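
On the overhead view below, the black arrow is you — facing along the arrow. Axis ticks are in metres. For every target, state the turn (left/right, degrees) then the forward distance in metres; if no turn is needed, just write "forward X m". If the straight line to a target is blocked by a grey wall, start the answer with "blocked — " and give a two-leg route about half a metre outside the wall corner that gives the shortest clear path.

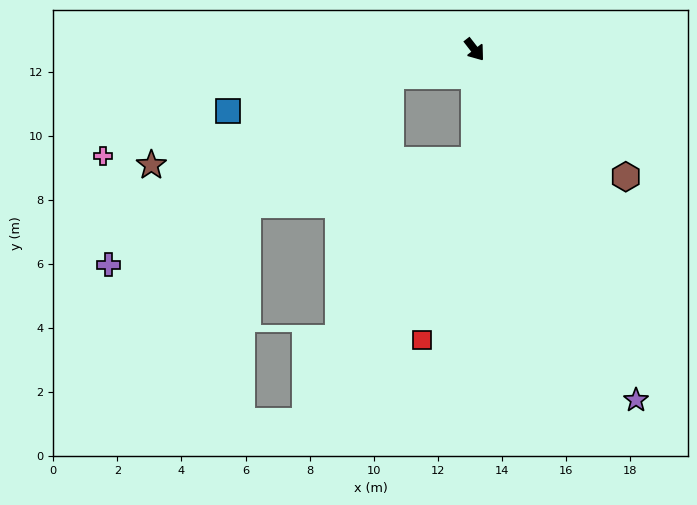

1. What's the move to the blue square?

turn right 114°, forward 7.9 m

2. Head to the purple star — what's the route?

turn right 13°, forward 12.0 m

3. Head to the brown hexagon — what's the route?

turn left 12°, forward 6.2 m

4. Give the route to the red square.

blocked — turn right 38°, forward 3.4 m, then turn right 16°, forward 5.8 m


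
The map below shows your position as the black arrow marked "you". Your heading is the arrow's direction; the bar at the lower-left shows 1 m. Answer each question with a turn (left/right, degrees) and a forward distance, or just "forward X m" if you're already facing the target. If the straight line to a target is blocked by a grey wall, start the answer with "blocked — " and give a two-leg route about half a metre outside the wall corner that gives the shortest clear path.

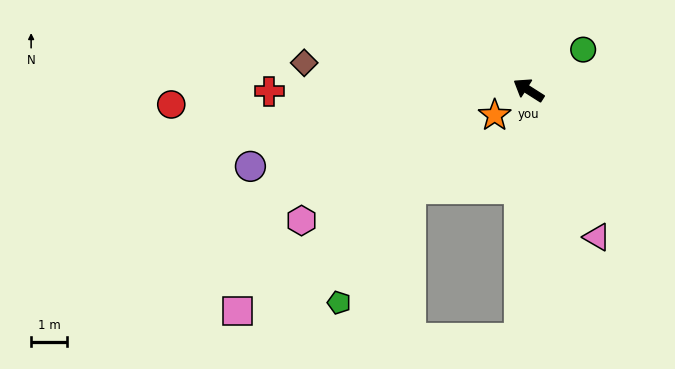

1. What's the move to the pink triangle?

turn left 147°, forward 4.5 m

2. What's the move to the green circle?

turn right 111°, forward 1.9 m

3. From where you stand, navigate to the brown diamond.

turn left 26°, forward 6.2 m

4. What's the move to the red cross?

turn left 33°, forward 7.2 m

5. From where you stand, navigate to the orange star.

turn left 69°, forward 1.2 m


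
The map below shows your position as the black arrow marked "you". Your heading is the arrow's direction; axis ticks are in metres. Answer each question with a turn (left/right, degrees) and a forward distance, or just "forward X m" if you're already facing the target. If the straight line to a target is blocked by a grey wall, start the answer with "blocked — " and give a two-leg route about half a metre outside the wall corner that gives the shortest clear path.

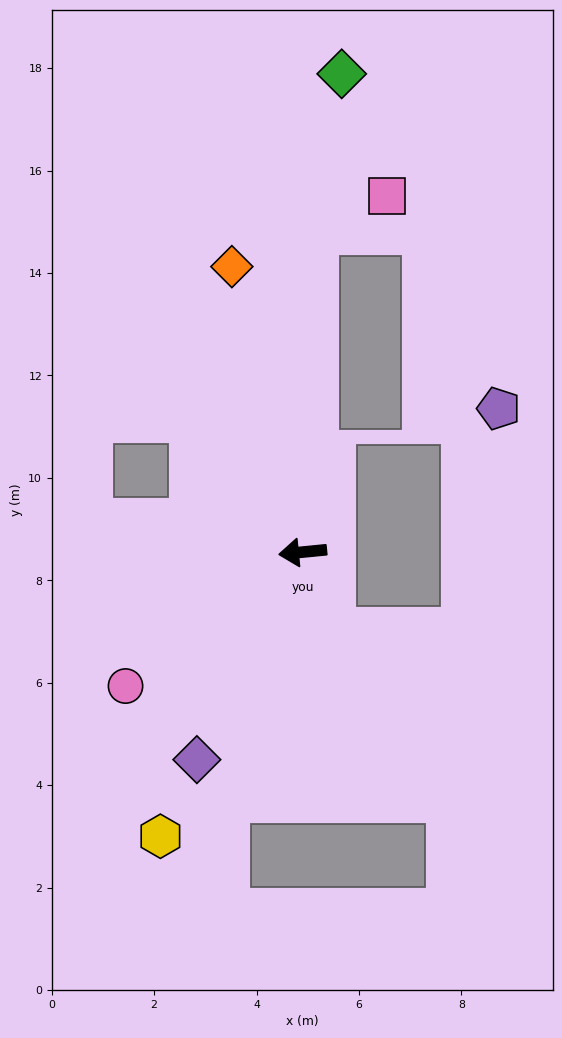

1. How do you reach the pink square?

blocked — turn right 98°, forward 6.2 m, then turn right 59°, forward 1.5 m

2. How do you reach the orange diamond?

turn right 82°, forward 5.7 m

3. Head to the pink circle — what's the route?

turn left 31°, forward 4.3 m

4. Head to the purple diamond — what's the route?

turn left 57°, forward 4.5 m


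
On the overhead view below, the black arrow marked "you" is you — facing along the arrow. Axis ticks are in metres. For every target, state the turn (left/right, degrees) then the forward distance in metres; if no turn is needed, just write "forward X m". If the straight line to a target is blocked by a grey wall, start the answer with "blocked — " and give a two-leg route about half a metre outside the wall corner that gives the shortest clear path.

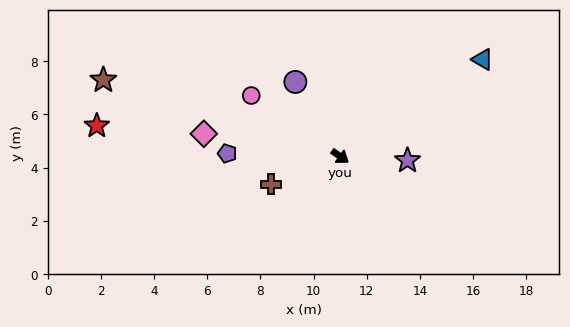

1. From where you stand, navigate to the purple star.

turn left 32°, forward 2.5 m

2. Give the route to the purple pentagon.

turn right 146°, forward 4.3 m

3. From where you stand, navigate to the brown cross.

turn right 123°, forward 2.8 m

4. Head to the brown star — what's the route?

turn right 162°, forward 9.4 m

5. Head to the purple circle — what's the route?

turn left 157°, forward 3.3 m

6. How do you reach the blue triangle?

turn left 70°, forward 6.5 m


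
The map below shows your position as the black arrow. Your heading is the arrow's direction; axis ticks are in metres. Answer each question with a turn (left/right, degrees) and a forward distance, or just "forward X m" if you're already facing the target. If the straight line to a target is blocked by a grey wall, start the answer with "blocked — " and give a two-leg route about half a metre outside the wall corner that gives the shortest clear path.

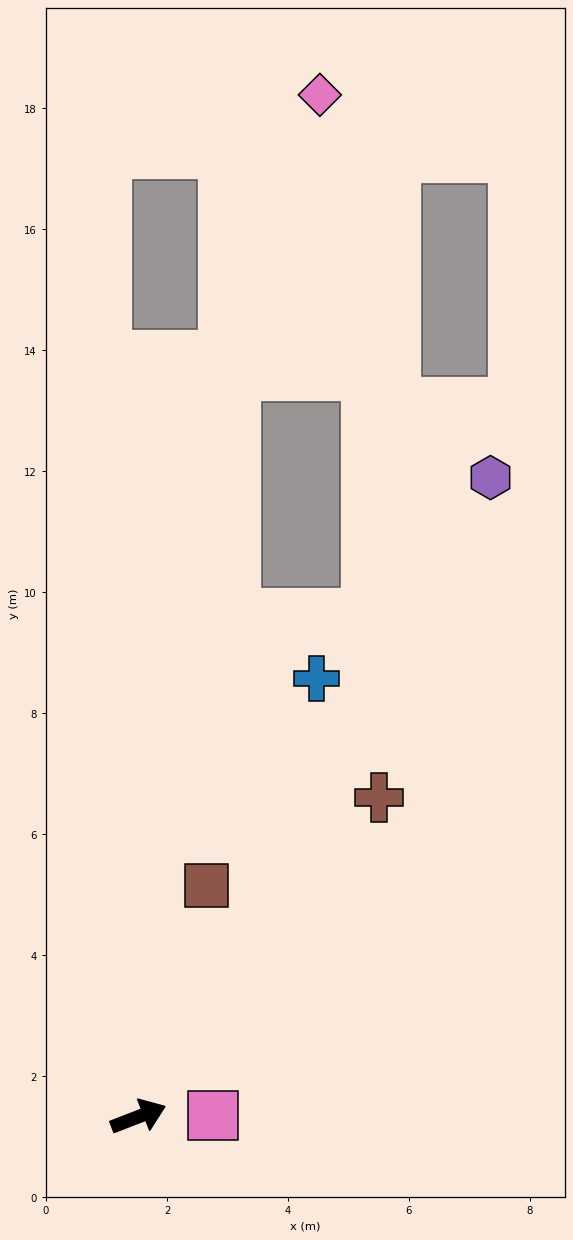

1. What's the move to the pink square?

turn right 20°, forward 1.2 m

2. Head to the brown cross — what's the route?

turn left 32°, forward 6.6 m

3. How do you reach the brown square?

turn left 52°, forward 4.0 m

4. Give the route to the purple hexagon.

turn left 40°, forward 12.1 m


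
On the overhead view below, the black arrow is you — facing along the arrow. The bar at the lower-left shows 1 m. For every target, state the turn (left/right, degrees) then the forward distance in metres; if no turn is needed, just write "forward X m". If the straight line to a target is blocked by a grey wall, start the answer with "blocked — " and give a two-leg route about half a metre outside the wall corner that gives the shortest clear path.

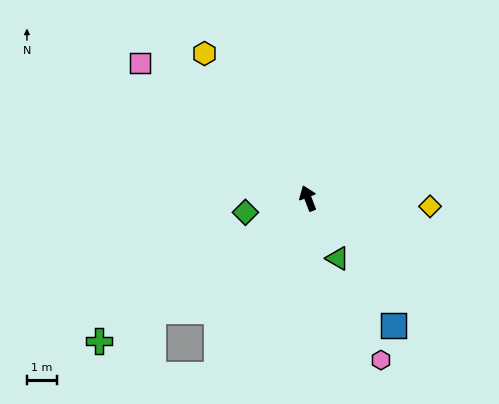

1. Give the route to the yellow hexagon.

turn left 14°, forward 5.9 m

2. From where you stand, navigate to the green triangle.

turn right 175°, forward 2.2 m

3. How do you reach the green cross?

turn left 103°, forward 8.4 m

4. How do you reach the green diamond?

turn left 82°, forward 2.1 m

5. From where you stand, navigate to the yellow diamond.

turn right 115°, forward 4.1 m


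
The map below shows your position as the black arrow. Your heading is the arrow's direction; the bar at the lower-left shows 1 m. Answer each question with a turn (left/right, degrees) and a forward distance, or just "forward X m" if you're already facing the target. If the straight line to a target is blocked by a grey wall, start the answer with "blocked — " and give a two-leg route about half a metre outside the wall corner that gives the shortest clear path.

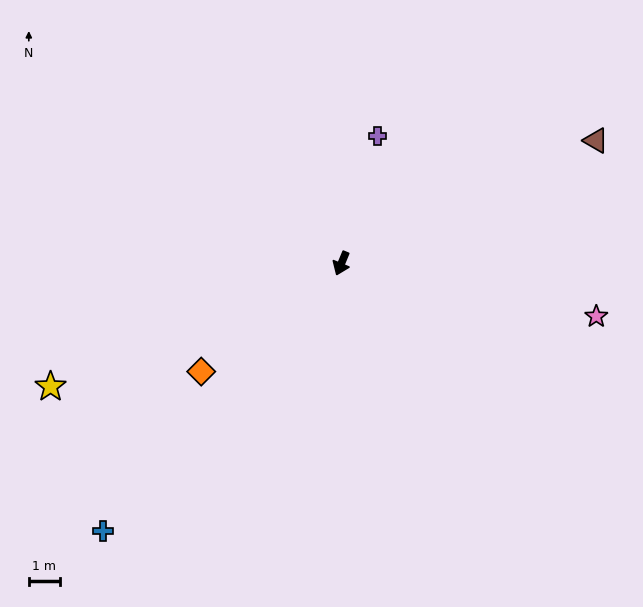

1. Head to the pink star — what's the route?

turn left 101°, forward 8.3 m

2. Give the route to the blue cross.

turn right 19°, forward 11.5 m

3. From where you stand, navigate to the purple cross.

turn right 173°, forward 4.2 m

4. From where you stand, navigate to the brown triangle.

turn left 138°, forward 9.0 m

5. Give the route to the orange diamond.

turn right 30°, forward 5.7 m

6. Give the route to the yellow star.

turn right 45°, forward 10.1 m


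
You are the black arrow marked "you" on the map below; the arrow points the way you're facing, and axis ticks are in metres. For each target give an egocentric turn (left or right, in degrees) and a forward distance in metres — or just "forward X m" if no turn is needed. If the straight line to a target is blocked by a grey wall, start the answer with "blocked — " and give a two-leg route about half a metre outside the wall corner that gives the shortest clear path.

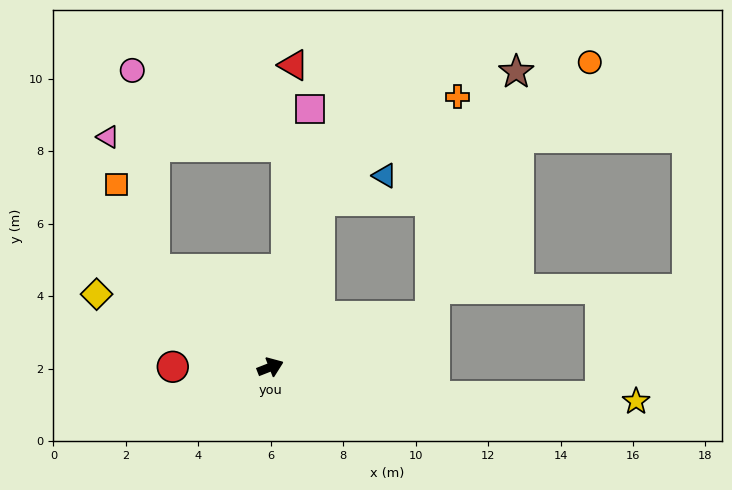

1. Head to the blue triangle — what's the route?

blocked — turn left 52°, forward 4.8 m, then turn right 52°, forward 1.9 m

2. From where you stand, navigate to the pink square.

turn left 60°, forward 7.2 m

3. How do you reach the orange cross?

blocked — turn right 4°, forward 4.6 m, then turn left 66°, forward 6.1 m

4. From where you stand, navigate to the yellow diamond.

turn left 136°, forward 5.2 m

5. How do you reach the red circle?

turn left 158°, forward 2.7 m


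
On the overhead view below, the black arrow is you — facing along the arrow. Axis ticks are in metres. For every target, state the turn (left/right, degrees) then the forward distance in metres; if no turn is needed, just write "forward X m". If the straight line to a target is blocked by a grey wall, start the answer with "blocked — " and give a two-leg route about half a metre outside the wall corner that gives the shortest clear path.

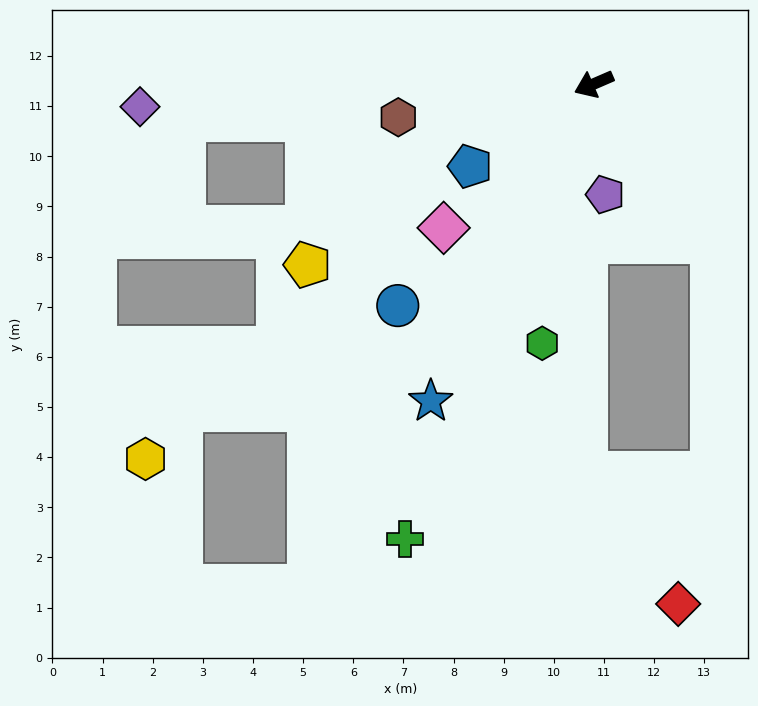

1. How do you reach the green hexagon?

turn left 55°, forward 5.3 m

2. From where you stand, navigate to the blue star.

turn left 39°, forward 7.1 m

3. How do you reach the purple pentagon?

turn left 73°, forward 2.2 m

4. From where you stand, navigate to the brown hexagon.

turn right 14°, forward 4.0 m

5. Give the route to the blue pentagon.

turn left 10°, forward 3.0 m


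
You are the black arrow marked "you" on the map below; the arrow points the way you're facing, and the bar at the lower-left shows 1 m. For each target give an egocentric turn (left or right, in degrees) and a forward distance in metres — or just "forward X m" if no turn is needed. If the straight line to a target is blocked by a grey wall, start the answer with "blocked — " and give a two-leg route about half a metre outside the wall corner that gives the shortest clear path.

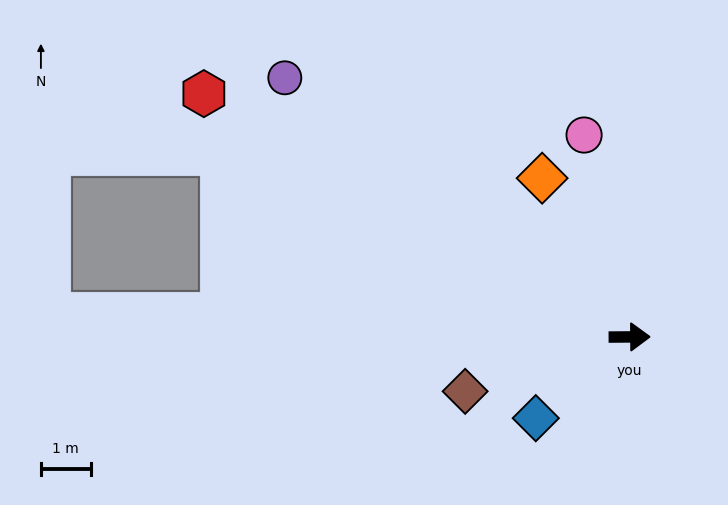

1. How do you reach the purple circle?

turn left 143°, forward 8.7 m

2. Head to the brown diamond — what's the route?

turn right 162°, forward 3.5 m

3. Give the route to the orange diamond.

turn left 118°, forward 3.6 m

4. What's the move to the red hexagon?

turn left 150°, forward 9.9 m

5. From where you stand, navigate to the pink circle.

turn left 102°, forward 4.2 m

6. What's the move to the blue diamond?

turn right 139°, forward 2.5 m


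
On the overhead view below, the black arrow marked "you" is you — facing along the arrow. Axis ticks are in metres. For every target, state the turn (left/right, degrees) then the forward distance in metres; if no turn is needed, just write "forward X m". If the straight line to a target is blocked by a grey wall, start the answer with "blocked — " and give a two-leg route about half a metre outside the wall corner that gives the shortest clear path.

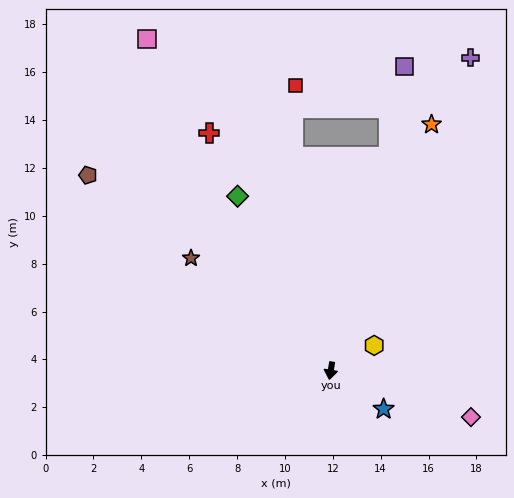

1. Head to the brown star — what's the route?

turn right 120°, forward 7.5 m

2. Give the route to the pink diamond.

turn left 81°, forward 6.2 m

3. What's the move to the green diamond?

turn right 143°, forward 8.3 m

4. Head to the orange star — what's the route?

turn left 167°, forward 11.1 m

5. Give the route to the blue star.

turn left 63°, forward 2.7 m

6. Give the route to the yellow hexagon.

turn left 130°, forward 2.1 m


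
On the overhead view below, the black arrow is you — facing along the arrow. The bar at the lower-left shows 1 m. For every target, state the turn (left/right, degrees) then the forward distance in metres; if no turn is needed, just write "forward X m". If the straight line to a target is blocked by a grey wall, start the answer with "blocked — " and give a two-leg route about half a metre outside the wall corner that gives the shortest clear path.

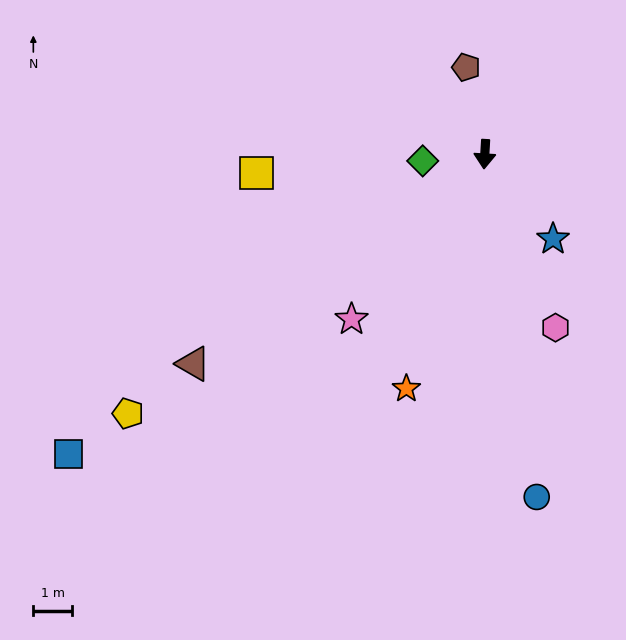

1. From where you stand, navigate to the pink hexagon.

turn left 25°, forward 4.8 m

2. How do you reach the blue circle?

turn left 12°, forward 8.9 m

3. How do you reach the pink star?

turn right 36°, forward 5.5 m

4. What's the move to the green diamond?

turn right 81°, forward 1.6 m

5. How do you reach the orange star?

turn right 15°, forward 6.4 m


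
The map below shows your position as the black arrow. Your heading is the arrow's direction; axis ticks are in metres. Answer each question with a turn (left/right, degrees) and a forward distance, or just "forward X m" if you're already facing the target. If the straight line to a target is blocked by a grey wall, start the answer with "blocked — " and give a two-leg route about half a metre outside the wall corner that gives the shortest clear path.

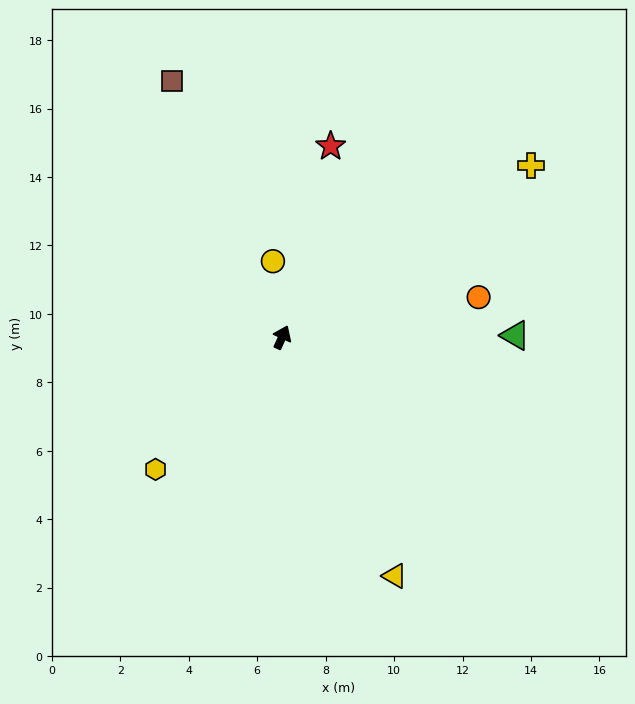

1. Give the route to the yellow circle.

turn left 31°, forward 2.2 m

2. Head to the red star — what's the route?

turn left 10°, forward 5.8 m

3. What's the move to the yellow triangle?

turn right 130°, forward 7.7 m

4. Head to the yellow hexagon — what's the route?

turn left 161°, forward 5.3 m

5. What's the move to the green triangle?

turn right 65°, forward 6.8 m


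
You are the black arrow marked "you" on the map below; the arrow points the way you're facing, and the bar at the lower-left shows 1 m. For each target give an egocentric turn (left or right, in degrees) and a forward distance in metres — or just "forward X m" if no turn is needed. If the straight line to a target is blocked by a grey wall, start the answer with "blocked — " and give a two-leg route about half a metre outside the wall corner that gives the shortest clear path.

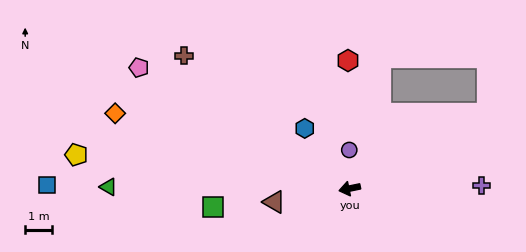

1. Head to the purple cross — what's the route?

turn left 170°, forward 4.9 m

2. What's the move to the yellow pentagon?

turn right 19°, forward 10.2 m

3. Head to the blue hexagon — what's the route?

turn right 65°, forward 2.8 m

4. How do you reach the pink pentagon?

turn right 42°, forward 9.0 m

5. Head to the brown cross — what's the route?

turn right 50°, forward 7.9 m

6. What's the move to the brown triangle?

forward 2.8 m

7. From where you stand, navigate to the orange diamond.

turn right 29°, forward 9.1 m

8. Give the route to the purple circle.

turn right 101°, forward 1.4 m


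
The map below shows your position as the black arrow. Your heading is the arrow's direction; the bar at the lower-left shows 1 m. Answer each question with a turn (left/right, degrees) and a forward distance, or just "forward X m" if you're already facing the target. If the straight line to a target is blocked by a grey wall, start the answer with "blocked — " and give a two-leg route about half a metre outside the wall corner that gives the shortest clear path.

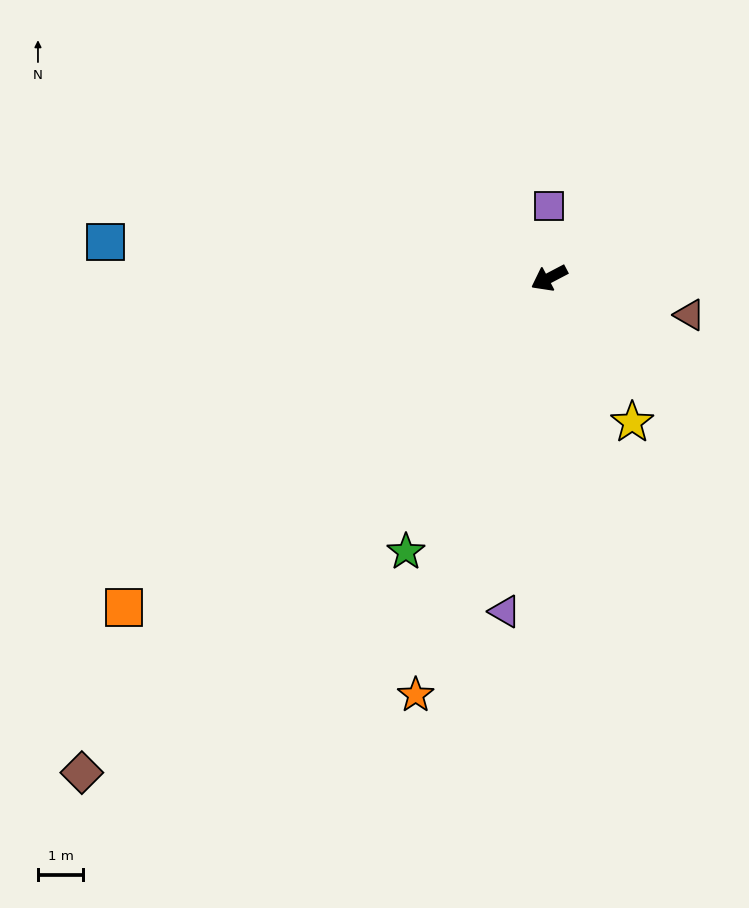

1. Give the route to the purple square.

turn right 118°, forward 1.6 m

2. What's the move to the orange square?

turn left 10°, forward 11.8 m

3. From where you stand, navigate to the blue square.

turn right 32°, forward 9.8 m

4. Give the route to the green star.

turn left 35°, forward 6.8 m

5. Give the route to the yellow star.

turn left 92°, forward 3.7 m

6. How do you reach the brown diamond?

turn left 19°, forward 15.0 m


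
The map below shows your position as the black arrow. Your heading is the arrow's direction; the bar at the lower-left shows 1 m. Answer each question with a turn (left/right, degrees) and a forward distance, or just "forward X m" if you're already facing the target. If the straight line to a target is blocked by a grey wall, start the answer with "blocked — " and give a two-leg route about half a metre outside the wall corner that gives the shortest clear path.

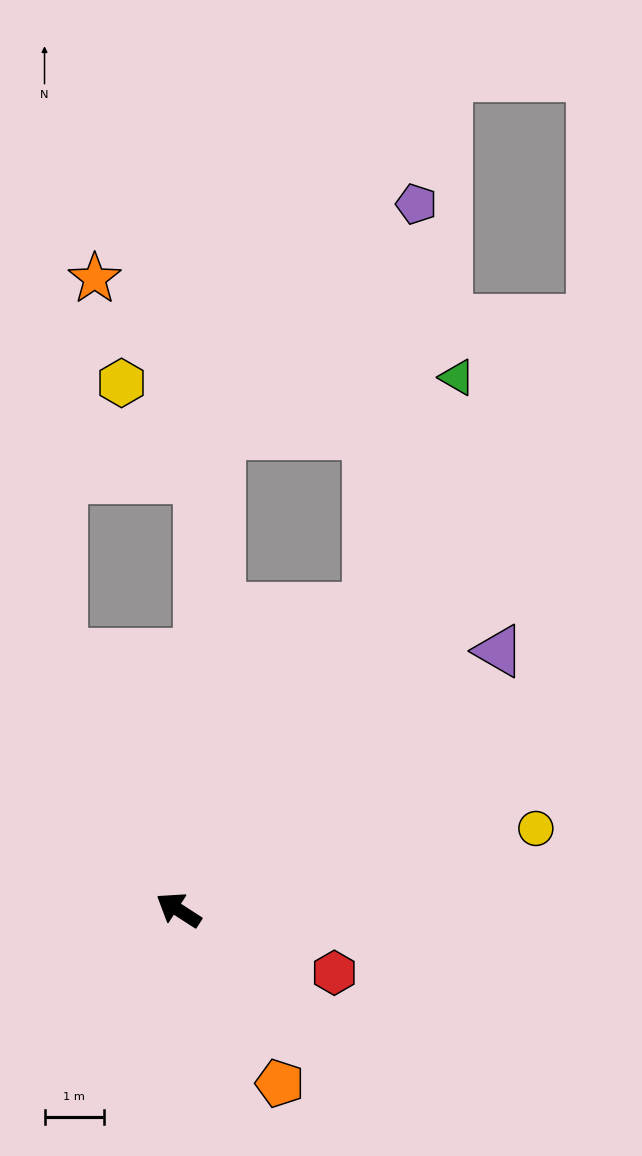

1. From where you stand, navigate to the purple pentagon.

blocked — turn right 89°, forward 6.0 m, then turn left 25°, forward 6.9 m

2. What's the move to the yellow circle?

turn right 134°, forward 6.2 m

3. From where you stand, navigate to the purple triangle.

turn right 108°, forward 7.0 m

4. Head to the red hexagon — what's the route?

turn right 169°, forward 2.8 m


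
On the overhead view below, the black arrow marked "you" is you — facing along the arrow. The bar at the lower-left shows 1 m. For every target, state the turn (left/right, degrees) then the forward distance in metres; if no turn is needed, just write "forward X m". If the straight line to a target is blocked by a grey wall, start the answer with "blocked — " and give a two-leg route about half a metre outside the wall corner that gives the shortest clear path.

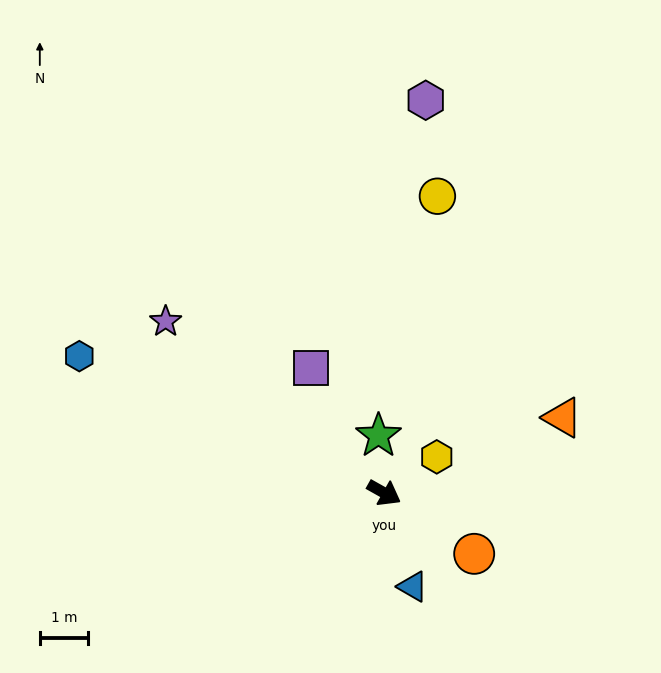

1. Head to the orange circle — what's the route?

turn right 5°, forward 2.3 m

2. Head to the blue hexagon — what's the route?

turn right 175°, forward 7.0 m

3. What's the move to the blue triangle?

turn right 44°, forward 2.0 m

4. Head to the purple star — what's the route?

turn left 171°, forward 5.8 m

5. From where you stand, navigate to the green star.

turn left 125°, forward 1.2 m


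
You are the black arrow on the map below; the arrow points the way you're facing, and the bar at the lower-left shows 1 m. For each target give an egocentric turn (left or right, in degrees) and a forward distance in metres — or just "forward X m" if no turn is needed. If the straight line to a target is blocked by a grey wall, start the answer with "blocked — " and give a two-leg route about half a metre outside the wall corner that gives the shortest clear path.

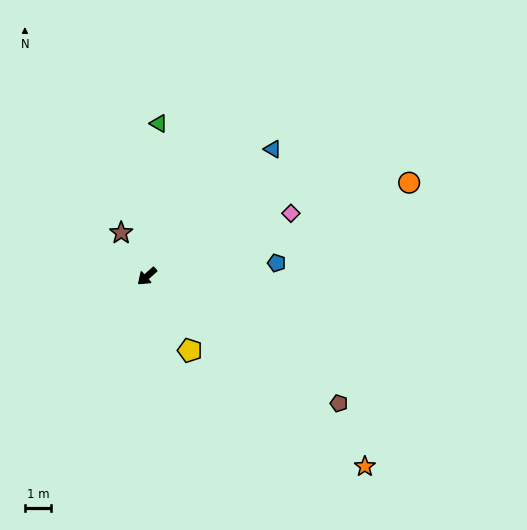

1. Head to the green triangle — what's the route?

turn right 136°, forward 5.9 m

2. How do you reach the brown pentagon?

turn left 105°, forward 8.8 m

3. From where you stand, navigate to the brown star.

turn right 101°, forward 1.9 m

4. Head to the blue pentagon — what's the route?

turn left 144°, forward 5.0 m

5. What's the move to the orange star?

turn left 97°, forward 11.1 m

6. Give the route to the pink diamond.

turn left 162°, forward 6.0 m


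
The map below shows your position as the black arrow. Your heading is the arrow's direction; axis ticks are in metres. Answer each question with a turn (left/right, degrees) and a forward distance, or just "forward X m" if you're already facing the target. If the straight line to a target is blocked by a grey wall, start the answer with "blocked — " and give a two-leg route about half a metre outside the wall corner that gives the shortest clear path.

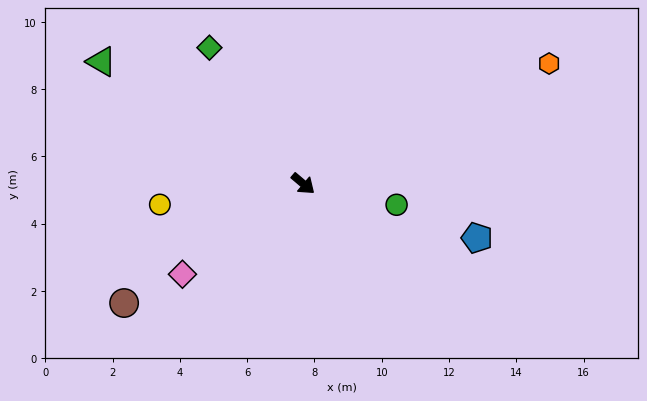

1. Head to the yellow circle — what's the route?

turn right 131°, forward 4.3 m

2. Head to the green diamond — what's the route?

turn left 165°, forward 4.9 m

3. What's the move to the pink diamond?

turn right 103°, forward 4.5 m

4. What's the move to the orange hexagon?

turn left 66°, forward 8.1 m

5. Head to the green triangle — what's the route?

turn right 171°, forward 7.0 m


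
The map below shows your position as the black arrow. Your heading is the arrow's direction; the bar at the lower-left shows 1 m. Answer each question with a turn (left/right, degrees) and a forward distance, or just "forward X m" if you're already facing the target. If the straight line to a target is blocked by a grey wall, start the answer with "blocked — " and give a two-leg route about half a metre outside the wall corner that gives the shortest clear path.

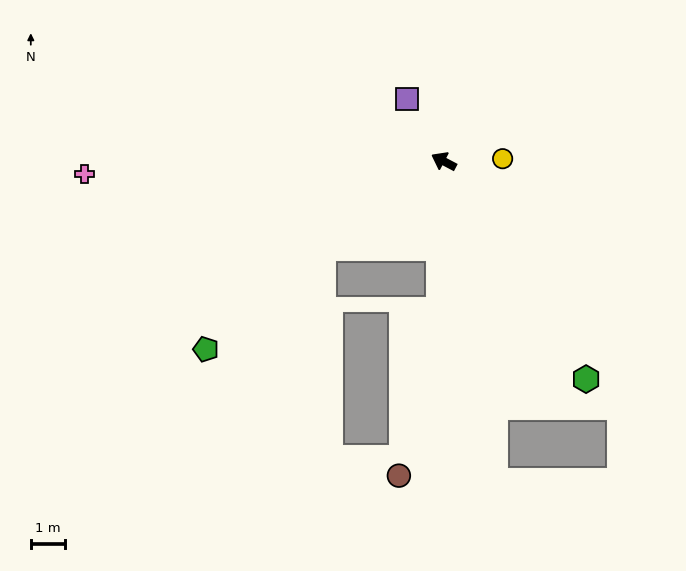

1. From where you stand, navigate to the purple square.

turn right 32°, forward 2.1 m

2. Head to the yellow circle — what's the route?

turn right 150°, forward 1.7 m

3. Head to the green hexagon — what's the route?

turn left 151°, forward 7.7 m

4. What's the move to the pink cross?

turn left 30°, forward 10.7 m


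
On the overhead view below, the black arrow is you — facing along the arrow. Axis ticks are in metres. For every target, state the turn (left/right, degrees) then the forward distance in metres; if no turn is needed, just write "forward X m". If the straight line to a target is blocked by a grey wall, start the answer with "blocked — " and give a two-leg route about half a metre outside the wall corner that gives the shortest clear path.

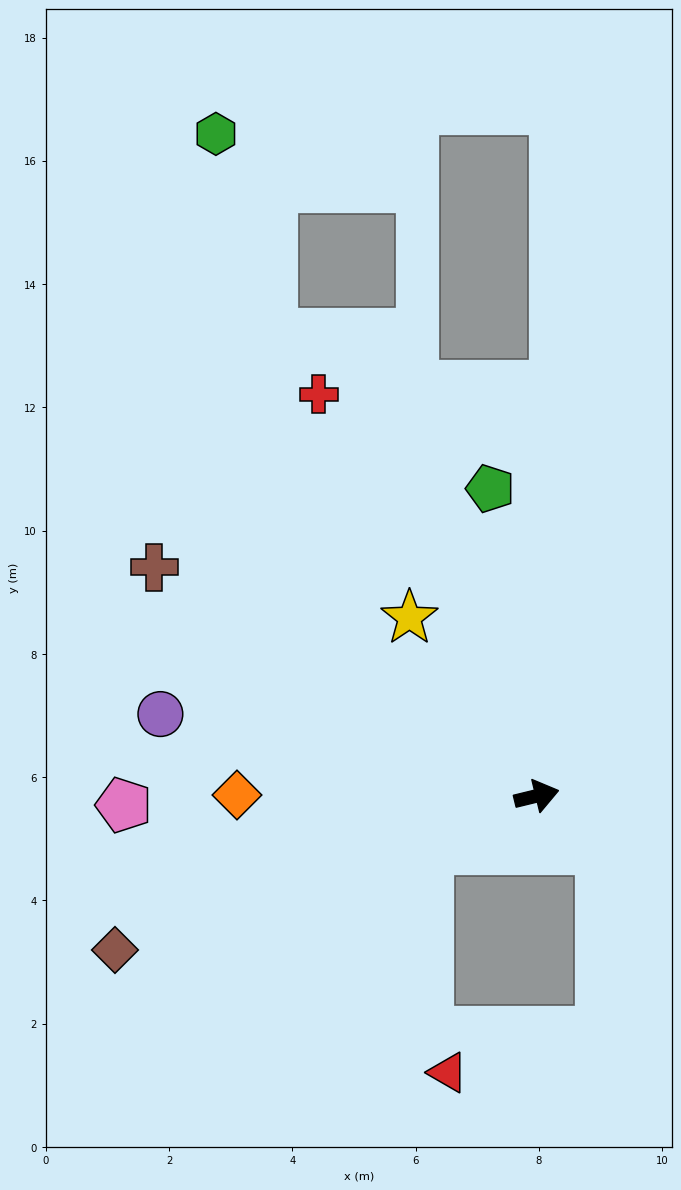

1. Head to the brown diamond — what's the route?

turn right 174°, forward 7.3 m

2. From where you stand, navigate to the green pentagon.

turn left 85°, forward 5.0 m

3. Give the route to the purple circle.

turn left 154°, forward 6.2 m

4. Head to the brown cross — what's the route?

turn left 135°, forward 7.2 m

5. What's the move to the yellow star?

turn left 112°, forward 3.6 m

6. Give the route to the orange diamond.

turn left 166°, forward 4.9 m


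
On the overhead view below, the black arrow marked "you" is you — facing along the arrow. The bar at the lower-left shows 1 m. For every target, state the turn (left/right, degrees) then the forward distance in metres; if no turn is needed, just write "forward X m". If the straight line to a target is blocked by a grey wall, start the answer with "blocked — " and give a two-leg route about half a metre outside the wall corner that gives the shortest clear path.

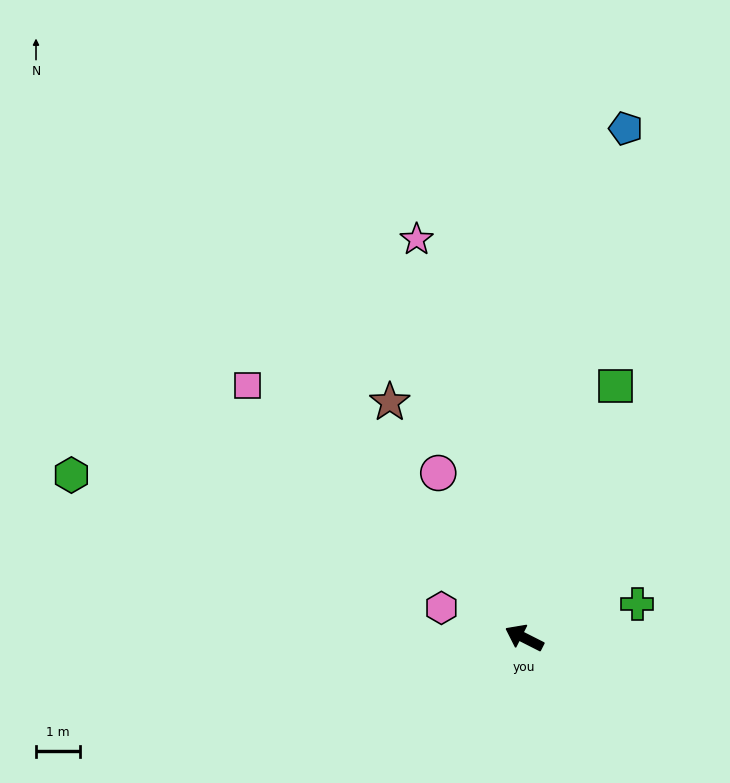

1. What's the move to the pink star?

turn right 48°, forward 9.4 m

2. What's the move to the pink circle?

turn right 36°, forward 4.2 m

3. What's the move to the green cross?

turn right 136°, forward 2.7 m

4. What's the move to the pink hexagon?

turn left 7°, forward 2.0 m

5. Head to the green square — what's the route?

turn right 83°, forward 6.1 m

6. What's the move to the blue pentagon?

turn right 74°, forward 11.9 m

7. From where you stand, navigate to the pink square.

turn right 16°, forward 8.6 m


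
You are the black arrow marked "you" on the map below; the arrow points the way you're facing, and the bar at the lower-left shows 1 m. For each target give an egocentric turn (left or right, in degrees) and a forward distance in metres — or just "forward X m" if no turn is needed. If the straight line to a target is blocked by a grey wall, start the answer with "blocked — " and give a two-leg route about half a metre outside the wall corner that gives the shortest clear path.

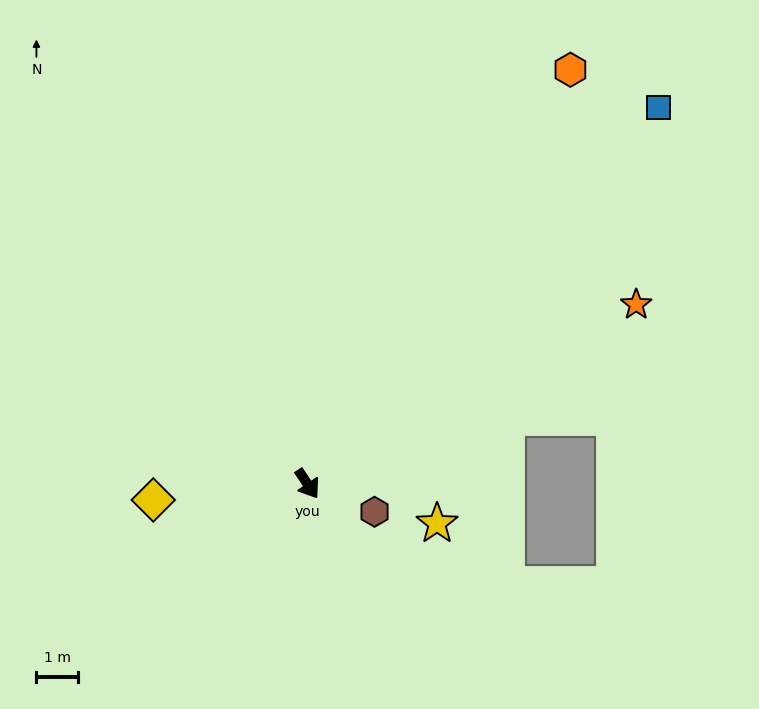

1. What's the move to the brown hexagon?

turn left 33°, forward 1.7 m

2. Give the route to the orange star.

turn left 85°, forward 8.9 m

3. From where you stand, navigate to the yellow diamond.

turn right 118°, forward 3.7 m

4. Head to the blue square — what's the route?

turn left 103°, forward 12.2 m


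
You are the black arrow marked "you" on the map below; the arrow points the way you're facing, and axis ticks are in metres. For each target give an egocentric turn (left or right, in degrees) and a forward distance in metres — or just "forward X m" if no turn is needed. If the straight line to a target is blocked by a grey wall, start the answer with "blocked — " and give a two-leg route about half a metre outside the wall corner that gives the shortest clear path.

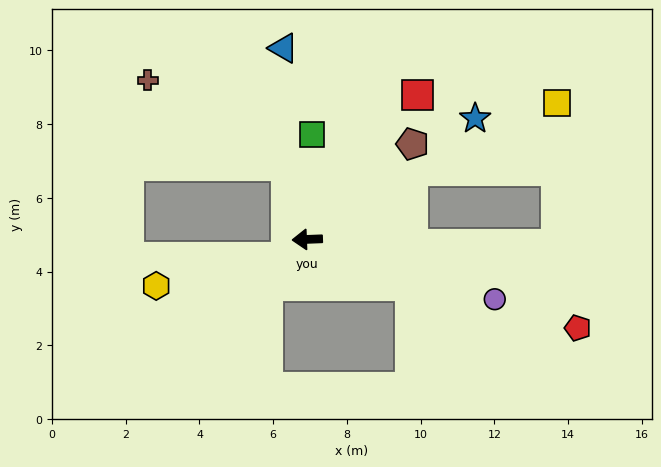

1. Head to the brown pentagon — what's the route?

turn right 140°, forward 3.9 m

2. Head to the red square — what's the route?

turn right 130°, forward 4.9 m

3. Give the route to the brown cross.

blocked — turn right 76°, forward 2.1 m, then turn left 42°, forward 4.4 m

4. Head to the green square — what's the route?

turn right 95°, forward 2.8 m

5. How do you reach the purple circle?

turn left 160°, forward 5.3 m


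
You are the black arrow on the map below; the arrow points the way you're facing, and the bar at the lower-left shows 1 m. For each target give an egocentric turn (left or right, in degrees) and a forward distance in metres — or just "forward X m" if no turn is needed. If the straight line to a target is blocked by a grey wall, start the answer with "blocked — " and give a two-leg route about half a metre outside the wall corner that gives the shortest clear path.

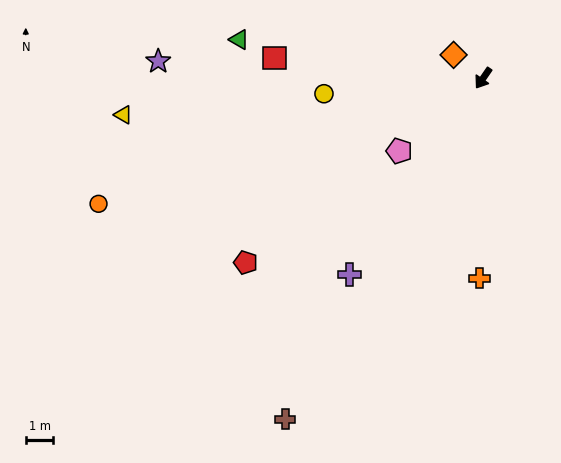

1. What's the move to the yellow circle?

turn right 50°, forward 5.8 m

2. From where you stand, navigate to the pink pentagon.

turn right 15°, forward 4.0 m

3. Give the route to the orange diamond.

turn right 94°, forward 1.4 m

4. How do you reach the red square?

turn right 61°, forward 7.6 m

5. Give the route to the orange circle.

turn right 37°, forward 14.7 m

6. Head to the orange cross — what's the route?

turn left 33°, forward 7.3 m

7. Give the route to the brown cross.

turn left 4°, forward 14.3 m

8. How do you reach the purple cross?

forward 8.6 m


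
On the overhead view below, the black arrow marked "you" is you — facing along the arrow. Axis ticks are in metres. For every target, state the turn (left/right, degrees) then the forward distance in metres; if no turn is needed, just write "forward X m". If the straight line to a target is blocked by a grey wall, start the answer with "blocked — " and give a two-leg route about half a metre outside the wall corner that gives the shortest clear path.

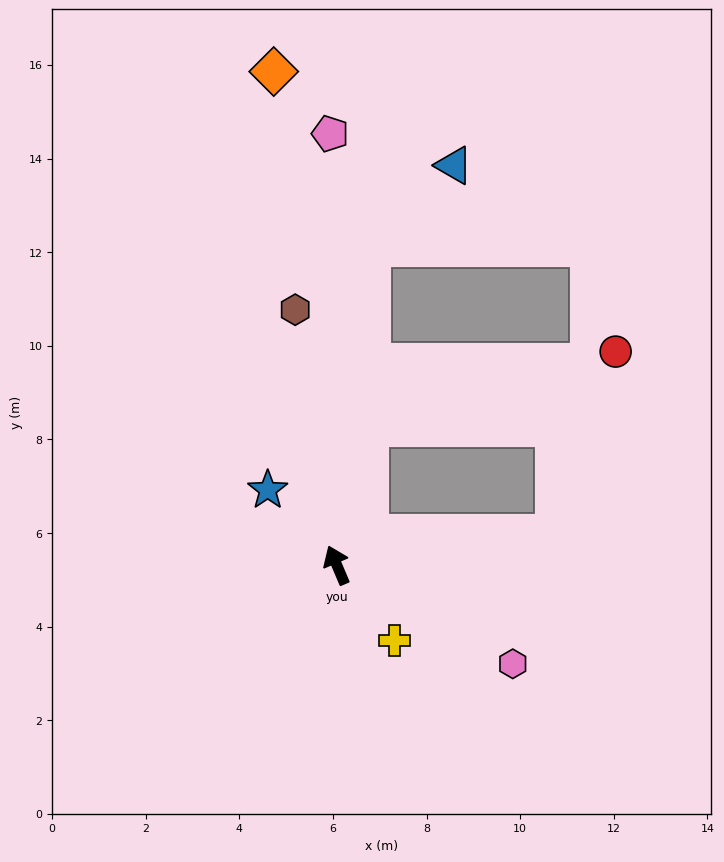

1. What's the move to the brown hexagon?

turn right 14°, forward 5.5 m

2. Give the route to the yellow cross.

turn right 165°, forward 2.0 m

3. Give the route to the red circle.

blocked — turn right 105°, forward 4.7 m, then turn left 64°, forward 4.1 m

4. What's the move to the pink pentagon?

turn right 22°, forward 9.2 m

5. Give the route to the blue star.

turn left 20°, forward 2.2 m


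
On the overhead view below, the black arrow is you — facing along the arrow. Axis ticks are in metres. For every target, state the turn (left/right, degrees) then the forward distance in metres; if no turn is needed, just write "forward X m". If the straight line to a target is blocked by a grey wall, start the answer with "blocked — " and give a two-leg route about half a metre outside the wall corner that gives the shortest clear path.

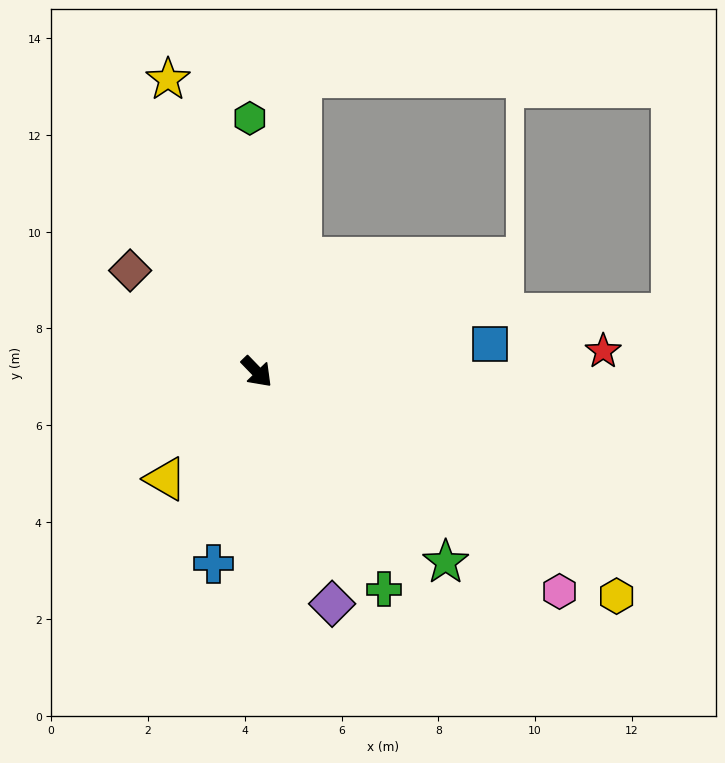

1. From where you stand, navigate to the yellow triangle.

turn right 85°, forward 2.9 m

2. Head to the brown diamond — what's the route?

turn right 173°, forward 3.4 m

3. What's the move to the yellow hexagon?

turn left 14°, forward 8.8 m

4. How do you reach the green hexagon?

turn left 138°, forward 5.2 m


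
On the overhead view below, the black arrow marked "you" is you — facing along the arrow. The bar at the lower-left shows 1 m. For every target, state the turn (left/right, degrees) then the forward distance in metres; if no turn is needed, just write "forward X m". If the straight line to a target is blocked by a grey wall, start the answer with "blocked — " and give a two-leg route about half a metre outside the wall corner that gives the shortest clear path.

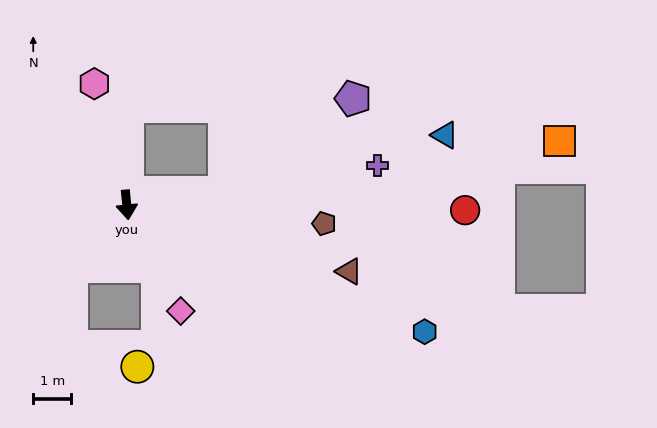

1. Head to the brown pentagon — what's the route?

turn left 79°, forward 5.2 m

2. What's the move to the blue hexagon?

turn left 61°, forward 8.5 m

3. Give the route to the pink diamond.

turn left 21°, forward 3.1 m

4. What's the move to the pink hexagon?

turn right 171°, forward 3.3 m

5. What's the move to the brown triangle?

turn left 68°, forward 6.1 m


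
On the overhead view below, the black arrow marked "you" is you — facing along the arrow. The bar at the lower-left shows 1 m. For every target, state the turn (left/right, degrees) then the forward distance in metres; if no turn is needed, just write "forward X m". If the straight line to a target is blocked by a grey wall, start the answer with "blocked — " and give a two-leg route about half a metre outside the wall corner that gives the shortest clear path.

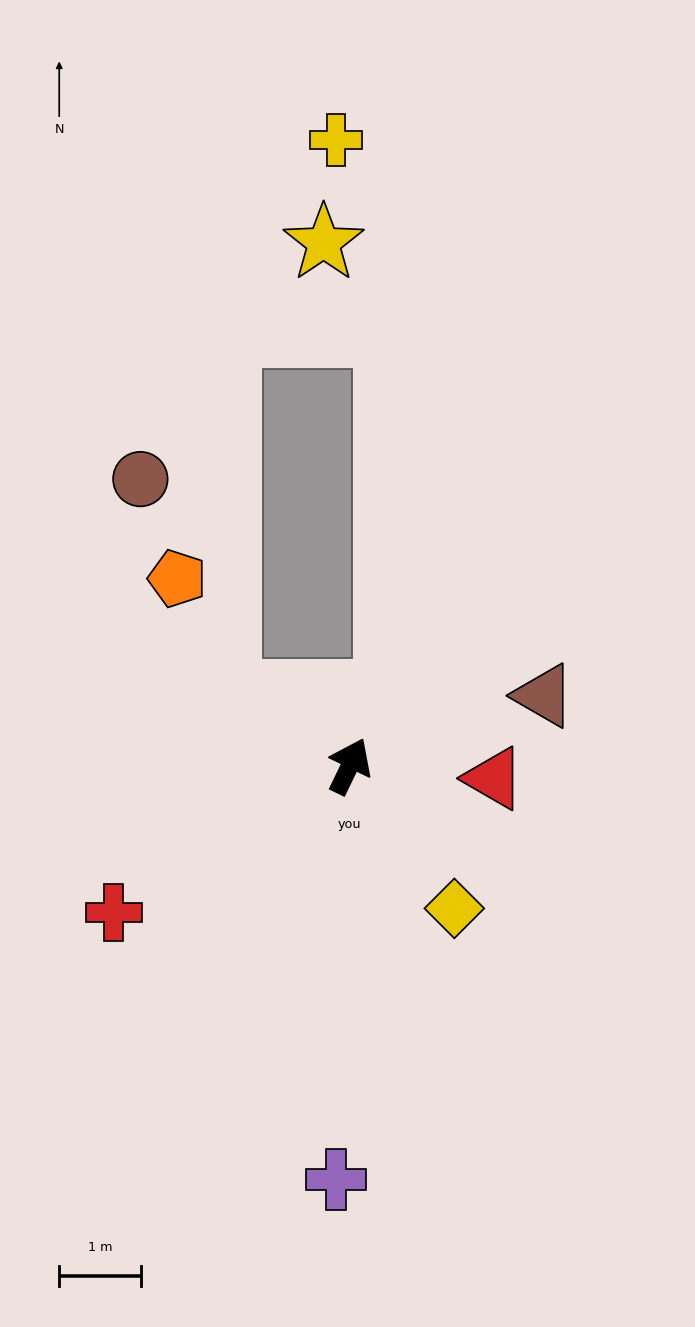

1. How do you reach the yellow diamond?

turn right 118°, forward 2.2 m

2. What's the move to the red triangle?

turn right 69°, forward 1.8 m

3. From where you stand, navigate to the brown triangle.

turn right 44°, forward 2.5 m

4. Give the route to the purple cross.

turn right 156°, forward 5.1 m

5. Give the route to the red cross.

turn left 148°, forward 3.4 m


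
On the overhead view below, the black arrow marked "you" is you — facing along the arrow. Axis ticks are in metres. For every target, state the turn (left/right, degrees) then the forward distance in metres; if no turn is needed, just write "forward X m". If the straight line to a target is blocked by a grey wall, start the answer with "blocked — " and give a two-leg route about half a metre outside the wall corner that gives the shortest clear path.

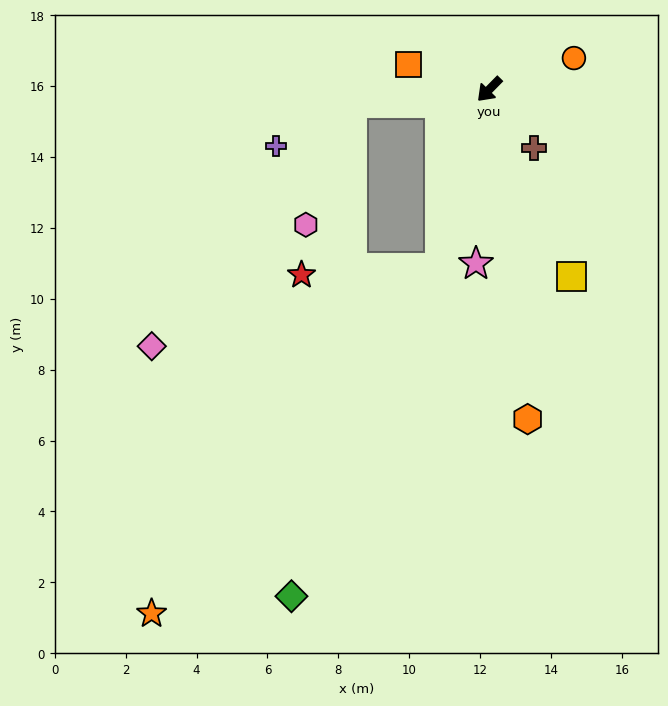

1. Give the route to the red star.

blocked — turn left 29°, forward 5.2 m, then turn right 72°, forward 3.9 m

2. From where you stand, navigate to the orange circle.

turn left 155°, forward 2.5 m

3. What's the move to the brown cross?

turn left 82°, forward 2.1 m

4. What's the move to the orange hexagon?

turn left 51°, forward 9.4 m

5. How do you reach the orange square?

turn right 62°, forward 2.4 m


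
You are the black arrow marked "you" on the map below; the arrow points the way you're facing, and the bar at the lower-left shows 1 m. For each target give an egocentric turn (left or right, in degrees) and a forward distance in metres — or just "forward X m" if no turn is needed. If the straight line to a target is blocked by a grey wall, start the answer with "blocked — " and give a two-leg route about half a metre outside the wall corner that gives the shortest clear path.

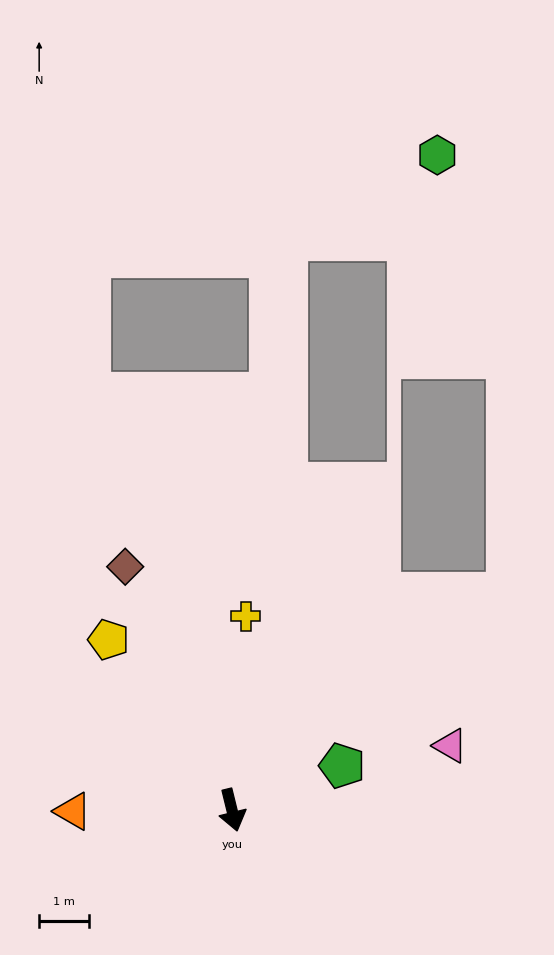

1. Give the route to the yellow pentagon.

turn right 158°, forward 4.2 m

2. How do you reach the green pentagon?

turn left 98°, forward 2.4 m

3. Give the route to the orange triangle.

turn right 103°, forward 3.2 m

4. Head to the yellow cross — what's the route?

turn left 162°, forward 3.9 m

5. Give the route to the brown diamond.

turn right 170°, forward 5.3 m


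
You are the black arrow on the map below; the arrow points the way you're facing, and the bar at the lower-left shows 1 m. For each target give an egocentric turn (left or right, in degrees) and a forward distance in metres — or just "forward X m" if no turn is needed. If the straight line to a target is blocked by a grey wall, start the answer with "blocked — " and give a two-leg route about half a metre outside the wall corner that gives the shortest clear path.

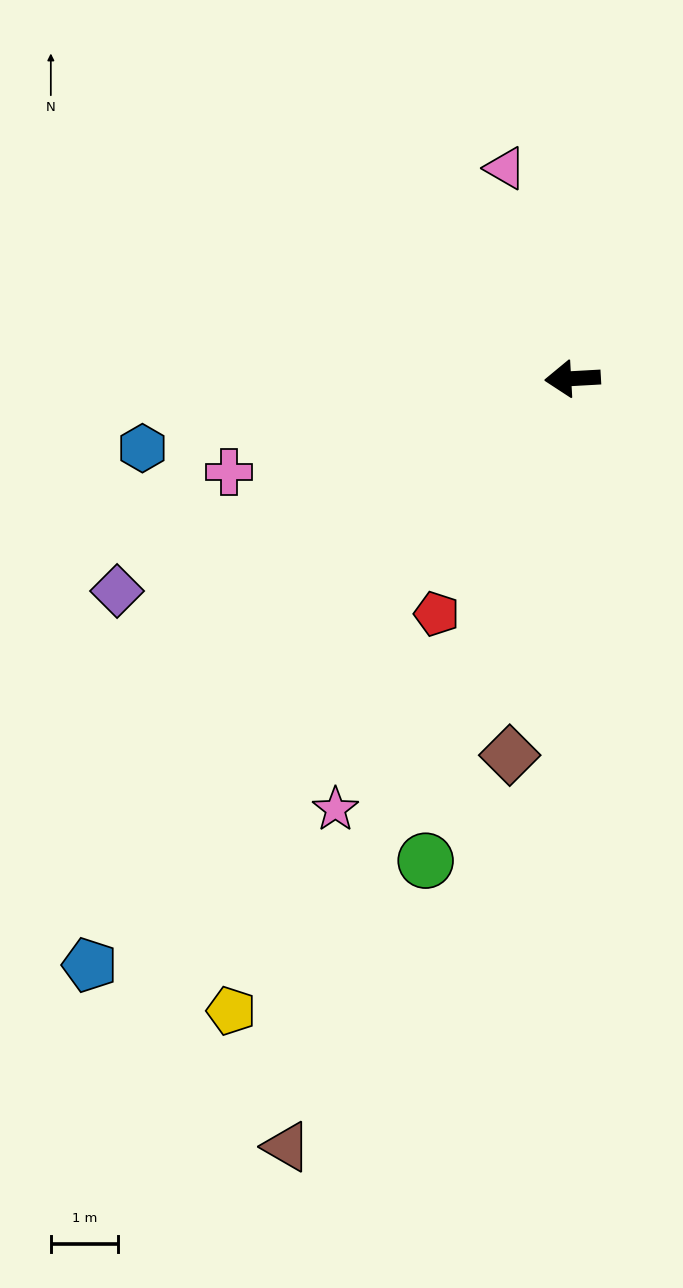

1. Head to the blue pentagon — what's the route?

turn left 47°, forward 11.3 m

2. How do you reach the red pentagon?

turn left 57°, forward 4.0 m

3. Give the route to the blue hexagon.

turn left 6°, forward 6.5 m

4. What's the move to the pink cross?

turn left 12°, forward 5.3 m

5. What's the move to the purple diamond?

turn left 22°, forward 7.5 m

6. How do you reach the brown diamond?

turn left 77°, forward 5.7 m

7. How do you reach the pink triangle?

turn right 75°, forward 3.3 m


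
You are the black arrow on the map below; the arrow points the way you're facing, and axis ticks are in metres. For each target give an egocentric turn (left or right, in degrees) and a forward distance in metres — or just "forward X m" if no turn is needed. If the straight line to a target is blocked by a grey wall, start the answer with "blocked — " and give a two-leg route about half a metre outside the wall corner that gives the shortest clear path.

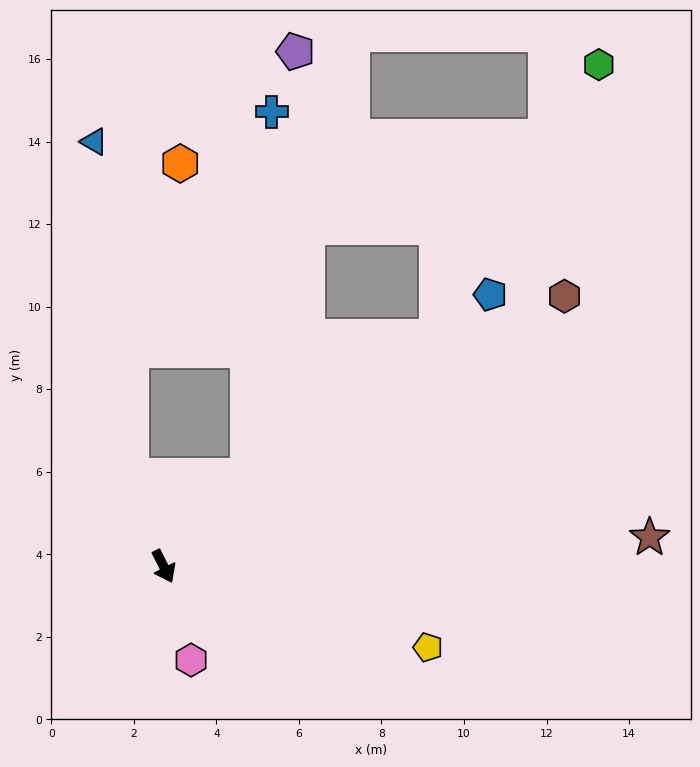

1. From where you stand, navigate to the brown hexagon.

turn left 97°, forward 11.7 m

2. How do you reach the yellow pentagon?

turn left 46°, forward 6.7 m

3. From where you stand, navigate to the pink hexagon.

turn right 10°, forward 2.4 m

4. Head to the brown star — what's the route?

turn left 67°, forward 11.8 m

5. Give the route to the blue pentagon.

turn left 103°, forward 10.3 m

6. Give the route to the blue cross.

blocked — turn left 110°, forward 3.0 m, then turn left 39°, forward 8.8 m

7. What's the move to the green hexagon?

blocked — turn left 103°, forward 8.6 m, then turn left 19°, forward 7.7 m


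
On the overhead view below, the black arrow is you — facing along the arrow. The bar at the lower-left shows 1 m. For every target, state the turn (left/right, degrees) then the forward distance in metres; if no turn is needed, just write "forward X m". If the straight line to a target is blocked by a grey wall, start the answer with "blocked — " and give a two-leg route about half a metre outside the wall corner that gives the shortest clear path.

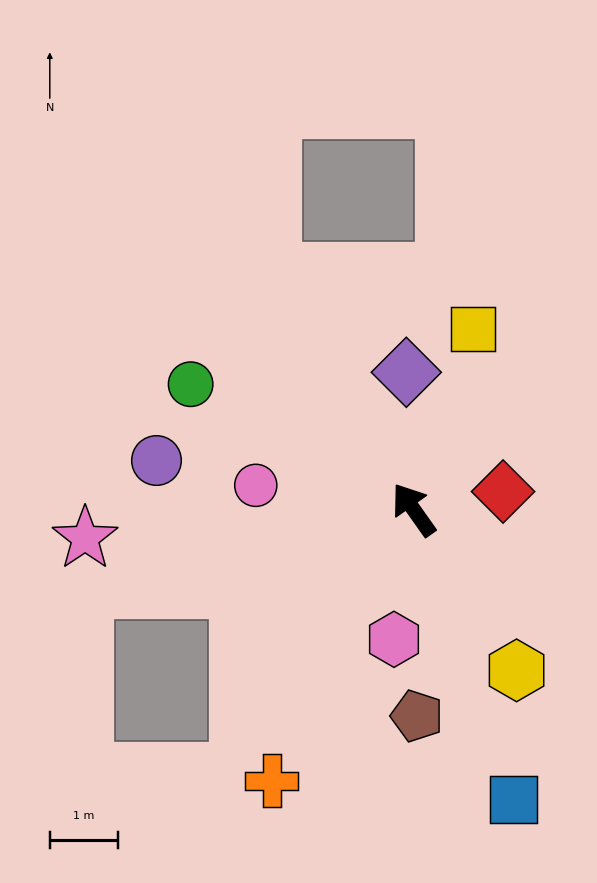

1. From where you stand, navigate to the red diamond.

turn right 114°, forward 1.3 m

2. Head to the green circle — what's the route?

turn left 25°, forward 3.8 m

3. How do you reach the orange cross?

turn left 117°, forward 4.5 m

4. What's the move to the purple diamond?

turn right 32°, forward 2.0 m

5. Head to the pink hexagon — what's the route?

turn left 136°, forward 1.9 m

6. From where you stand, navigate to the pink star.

turn left 60°, forward 4.8 m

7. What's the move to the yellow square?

turn right 53°, forward 2.8 m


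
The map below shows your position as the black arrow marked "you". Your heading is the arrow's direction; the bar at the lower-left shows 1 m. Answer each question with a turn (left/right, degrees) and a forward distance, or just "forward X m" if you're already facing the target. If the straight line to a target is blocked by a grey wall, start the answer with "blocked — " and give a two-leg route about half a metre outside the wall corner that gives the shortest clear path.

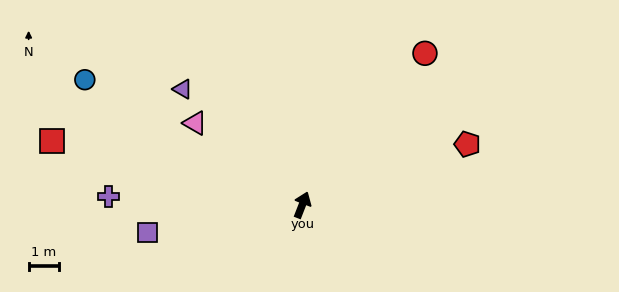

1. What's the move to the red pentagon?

turn right 49°, forward 5.8 m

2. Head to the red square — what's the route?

turn left 97°, forward 8.5 m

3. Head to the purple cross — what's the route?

turn left 109°, forward 6.4 m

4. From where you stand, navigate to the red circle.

turn right 18°, forward 6.4 m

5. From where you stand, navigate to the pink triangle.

turn left 74°, forward 4.4 m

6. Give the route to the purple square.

turn left 121°, forward 5.2 m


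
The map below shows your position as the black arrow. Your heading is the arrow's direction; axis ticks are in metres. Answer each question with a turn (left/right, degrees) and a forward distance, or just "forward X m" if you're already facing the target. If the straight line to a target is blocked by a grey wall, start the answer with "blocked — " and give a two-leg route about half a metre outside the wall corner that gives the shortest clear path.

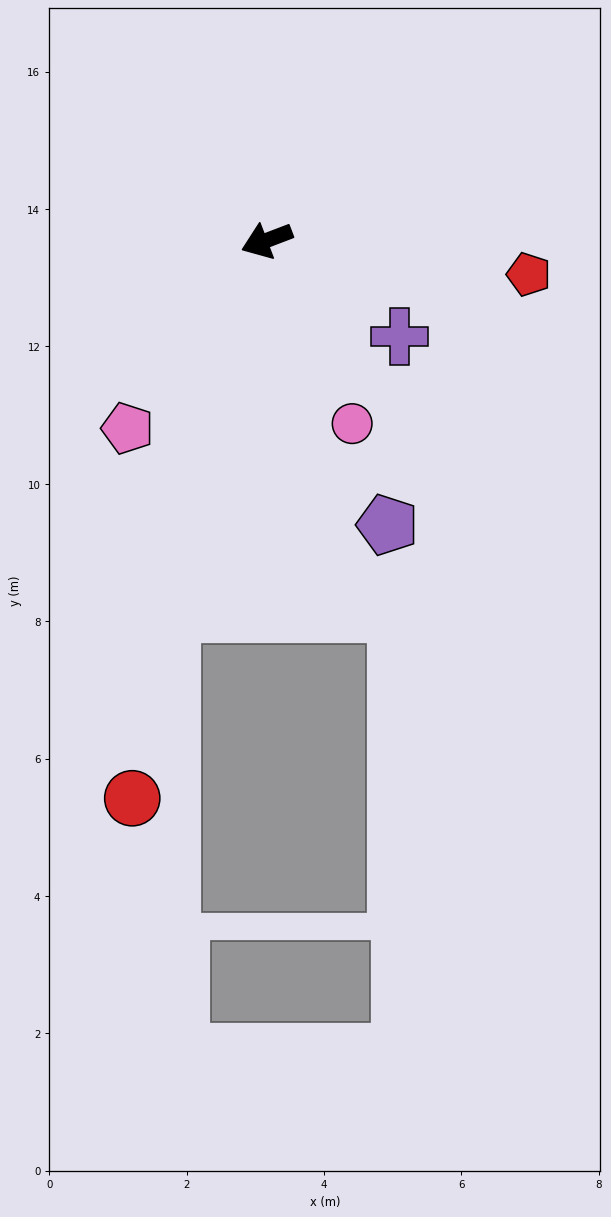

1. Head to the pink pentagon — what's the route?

turn left 33°, forward 3.4 m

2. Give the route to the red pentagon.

turn left 152°, forward 3.8 m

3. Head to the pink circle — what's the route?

turn left 94°, forward 2.9 m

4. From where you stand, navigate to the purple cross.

turn left 123°, forward 2.4 m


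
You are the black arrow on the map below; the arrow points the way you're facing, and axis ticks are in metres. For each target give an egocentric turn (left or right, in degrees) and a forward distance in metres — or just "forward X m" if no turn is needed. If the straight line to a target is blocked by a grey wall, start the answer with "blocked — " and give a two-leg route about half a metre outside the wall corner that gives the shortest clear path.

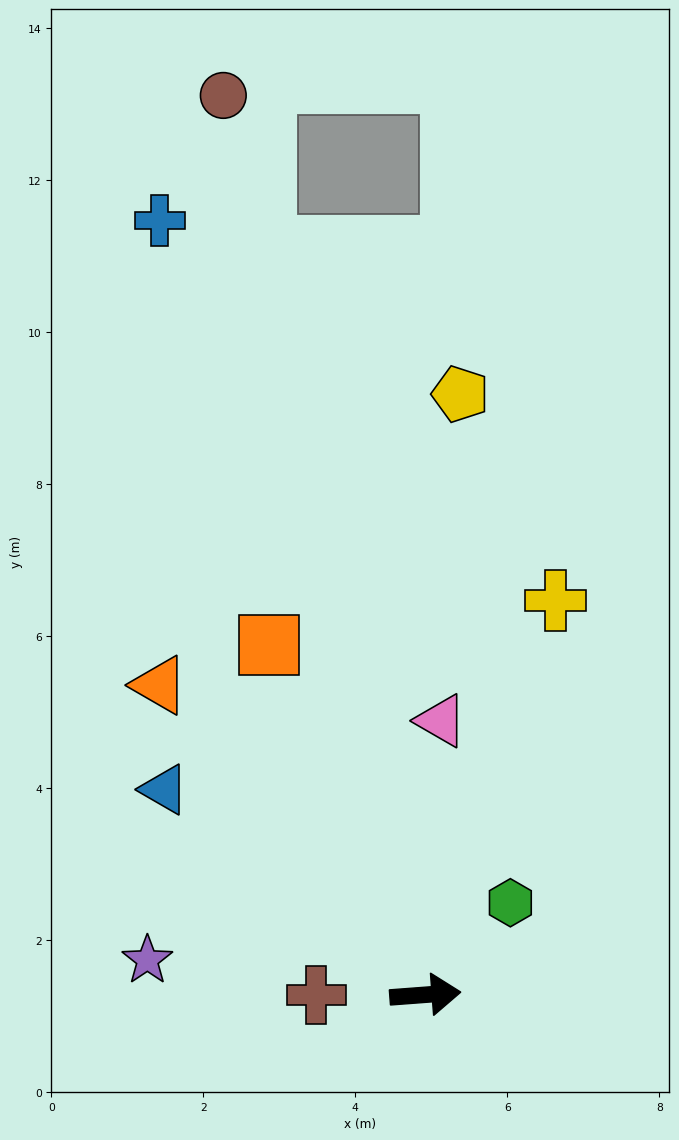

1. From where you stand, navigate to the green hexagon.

turn left 43°, forward 1.6 m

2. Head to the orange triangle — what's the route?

turn left 126°, forward 5.4 m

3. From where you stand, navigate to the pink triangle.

turn left 82°, forward 3.6 m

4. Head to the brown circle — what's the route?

turn left 98°, forward 12.1 m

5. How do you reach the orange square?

turn left 110°, forward 5.0 m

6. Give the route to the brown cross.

turn left 176°, forward 1.4 m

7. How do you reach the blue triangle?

turn left 138°, forward 4.4 m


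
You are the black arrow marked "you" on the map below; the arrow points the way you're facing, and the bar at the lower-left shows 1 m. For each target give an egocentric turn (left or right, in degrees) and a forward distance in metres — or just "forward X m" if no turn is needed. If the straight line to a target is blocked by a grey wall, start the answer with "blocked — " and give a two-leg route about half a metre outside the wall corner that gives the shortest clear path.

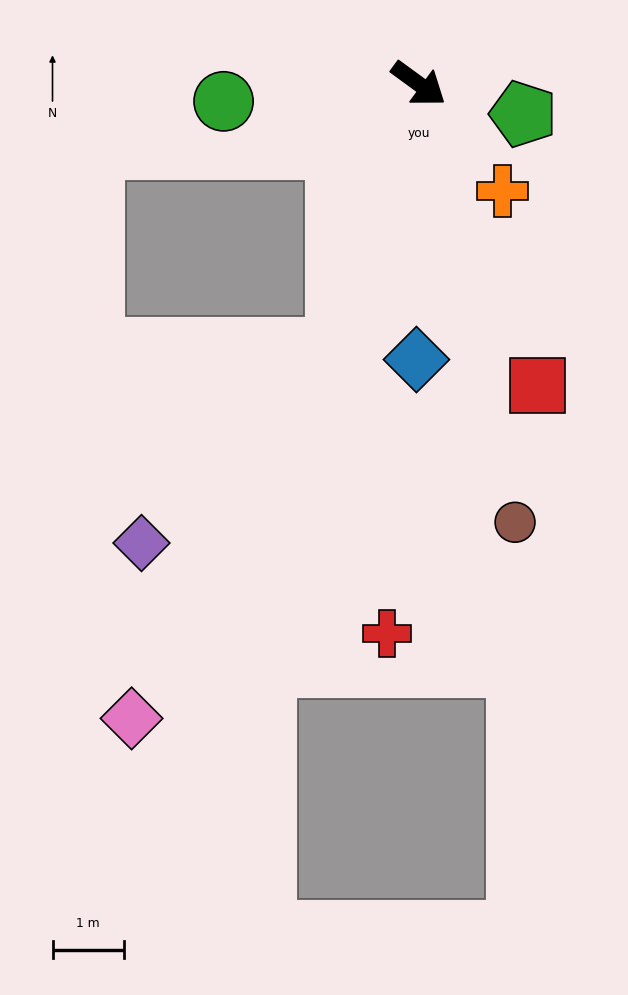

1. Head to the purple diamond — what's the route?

blocked — turn right 71°, forward 3.9 m, then turn right 28°, forward 3.9 m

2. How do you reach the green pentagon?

turn left 20°, forward 1.5 m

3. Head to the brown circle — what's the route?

turn right 41°, forward 6.3 m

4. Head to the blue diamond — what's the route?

turn right 54°, forward 3.9 m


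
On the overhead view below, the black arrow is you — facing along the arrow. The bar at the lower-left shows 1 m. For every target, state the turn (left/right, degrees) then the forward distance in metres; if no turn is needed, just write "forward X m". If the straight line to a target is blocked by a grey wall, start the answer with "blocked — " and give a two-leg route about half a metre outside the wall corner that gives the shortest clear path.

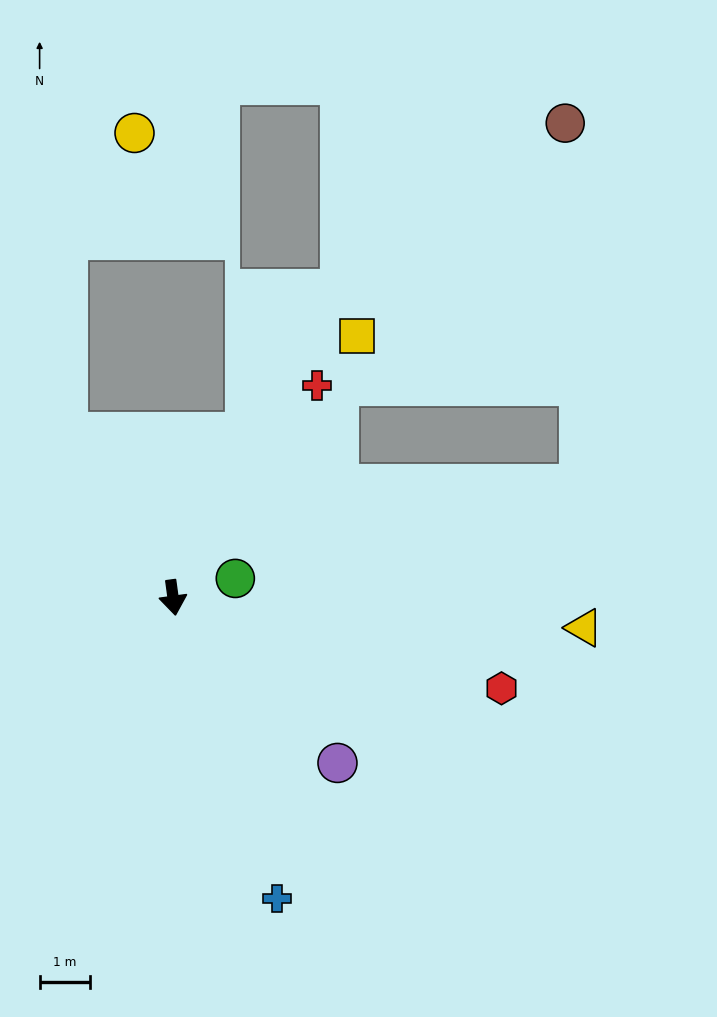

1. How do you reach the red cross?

turn left 138°, forward 5.1 m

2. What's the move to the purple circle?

turn left 37°, forward 4.7 m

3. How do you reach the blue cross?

turn left 11°, forward 6.4 m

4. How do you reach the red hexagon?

turn left 67°, forward 6.8 m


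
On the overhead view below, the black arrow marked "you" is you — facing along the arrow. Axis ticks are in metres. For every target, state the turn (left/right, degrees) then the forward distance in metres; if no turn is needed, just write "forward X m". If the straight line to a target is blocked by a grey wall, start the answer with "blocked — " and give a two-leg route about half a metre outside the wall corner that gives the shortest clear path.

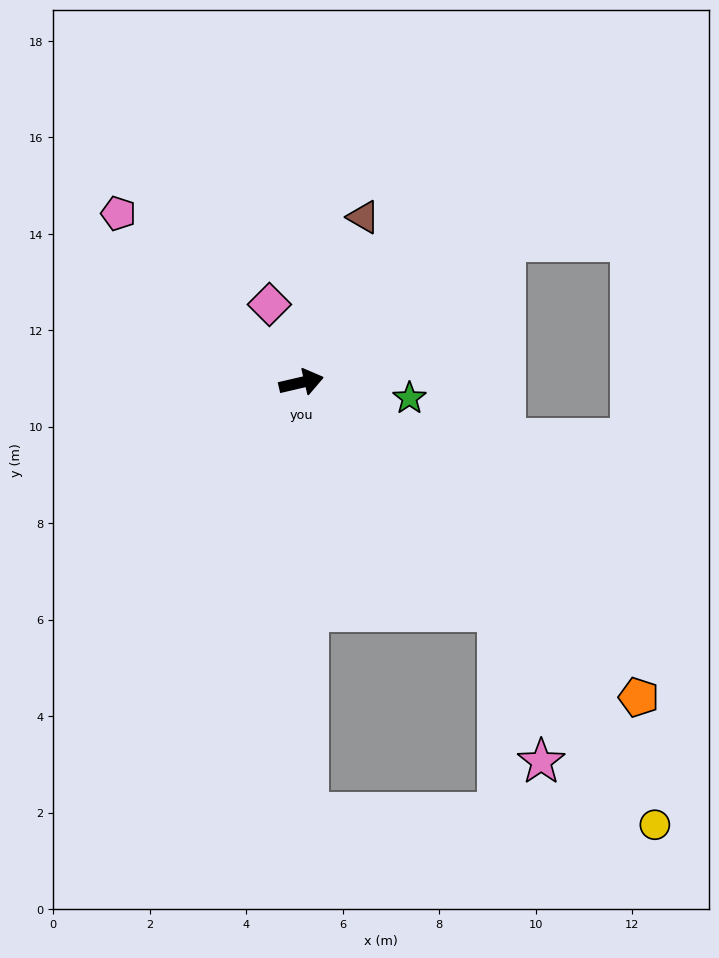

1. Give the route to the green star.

turn right 21°, forward 2.3 m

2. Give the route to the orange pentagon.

turn right 56°, forward 9.6 m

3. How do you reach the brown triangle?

turn left 56°, forward 3.7 m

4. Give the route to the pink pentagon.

turn left 124°, forward 5.2 m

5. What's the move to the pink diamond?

turn left 99°, forward 1.7 m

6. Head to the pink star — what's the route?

blocked — turn right 63°, forward 6.2 m, then turn right 24°, forward 3.3 m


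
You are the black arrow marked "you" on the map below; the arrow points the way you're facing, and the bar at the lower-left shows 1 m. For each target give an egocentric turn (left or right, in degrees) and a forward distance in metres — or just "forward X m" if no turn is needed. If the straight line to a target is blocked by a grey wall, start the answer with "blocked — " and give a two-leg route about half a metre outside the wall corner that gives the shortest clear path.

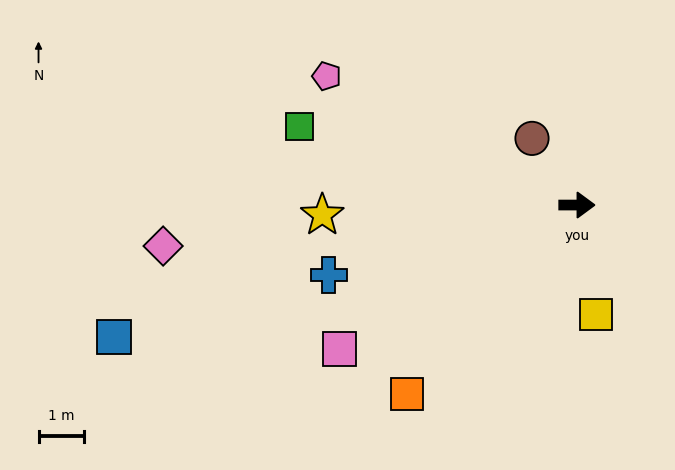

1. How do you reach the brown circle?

turn left 124°, forward 1.8 m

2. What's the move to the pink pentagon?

turn left 153°, forward 6.1 m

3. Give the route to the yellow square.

turn right 80°, forward 2.4 m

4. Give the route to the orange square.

turn right 132°, forward 5.5 m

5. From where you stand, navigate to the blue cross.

turn right 164°, forward 5.6 m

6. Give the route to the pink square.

turn right 149°, forward 6.1 m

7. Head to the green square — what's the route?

turn left 164°, forward 6.3 m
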